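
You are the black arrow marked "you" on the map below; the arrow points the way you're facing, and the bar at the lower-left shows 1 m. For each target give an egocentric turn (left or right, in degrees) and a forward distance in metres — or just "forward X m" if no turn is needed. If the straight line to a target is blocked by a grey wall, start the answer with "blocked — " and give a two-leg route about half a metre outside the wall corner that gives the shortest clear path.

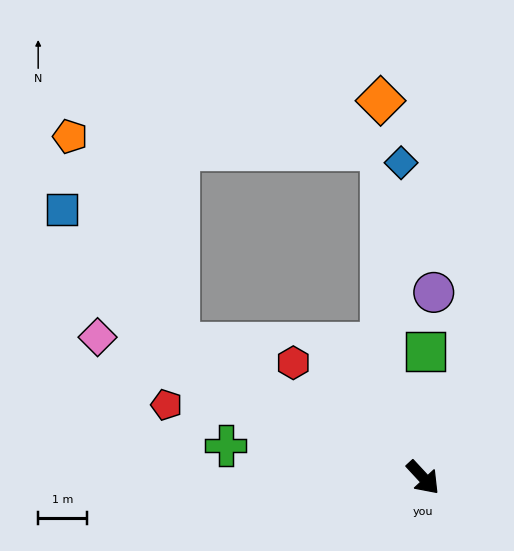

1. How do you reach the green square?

turn left 136°, forward 2.6 m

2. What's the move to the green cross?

turn right 142°, forward 4.1 m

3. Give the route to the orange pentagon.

blocked — turn right 162°, forward 5.7 m, then turn right 33°, forward 4.8 m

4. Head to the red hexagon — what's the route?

turn right 174°, forward 3.6 m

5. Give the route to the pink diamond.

turn right 156°, forward 7.3 m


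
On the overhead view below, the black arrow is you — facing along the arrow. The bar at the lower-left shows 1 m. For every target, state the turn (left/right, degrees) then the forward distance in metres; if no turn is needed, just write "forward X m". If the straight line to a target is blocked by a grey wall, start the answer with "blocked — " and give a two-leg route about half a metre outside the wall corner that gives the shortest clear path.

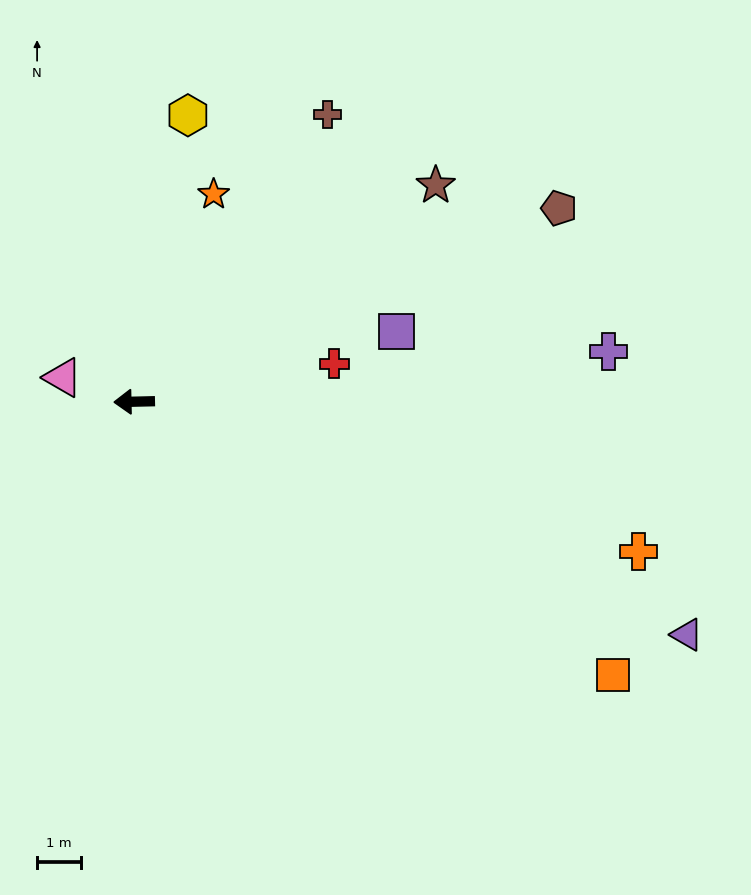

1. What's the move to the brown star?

turn right 146°, forward 8.4 m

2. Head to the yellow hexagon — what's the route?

turn right 102°, forward 6.6 m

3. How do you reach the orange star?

turn right 112°, forward 5.0 m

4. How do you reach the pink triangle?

turn right 20°, forward 1.7 m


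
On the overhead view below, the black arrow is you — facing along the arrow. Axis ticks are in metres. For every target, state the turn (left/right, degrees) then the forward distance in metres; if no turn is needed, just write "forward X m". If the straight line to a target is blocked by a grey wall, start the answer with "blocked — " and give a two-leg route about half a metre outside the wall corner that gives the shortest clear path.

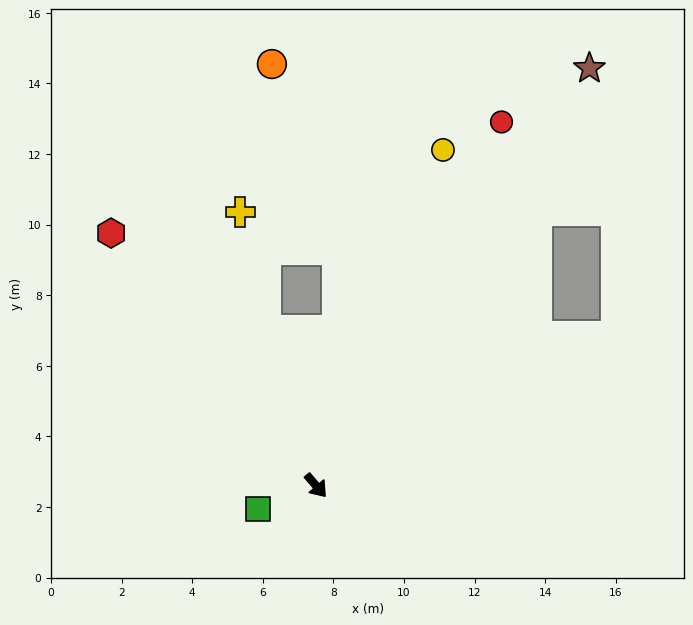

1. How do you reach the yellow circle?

turn left 119°, forward 10.2 m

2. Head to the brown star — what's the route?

turn left 106°, forward 14.1 m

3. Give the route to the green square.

turn right 109°, forward 1.8 m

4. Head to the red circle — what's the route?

turn left 112°, forward 11.6 m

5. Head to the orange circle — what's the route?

blocked — turn left 157°, forward 4.6 m, then turn right 19°, forward 7.5 m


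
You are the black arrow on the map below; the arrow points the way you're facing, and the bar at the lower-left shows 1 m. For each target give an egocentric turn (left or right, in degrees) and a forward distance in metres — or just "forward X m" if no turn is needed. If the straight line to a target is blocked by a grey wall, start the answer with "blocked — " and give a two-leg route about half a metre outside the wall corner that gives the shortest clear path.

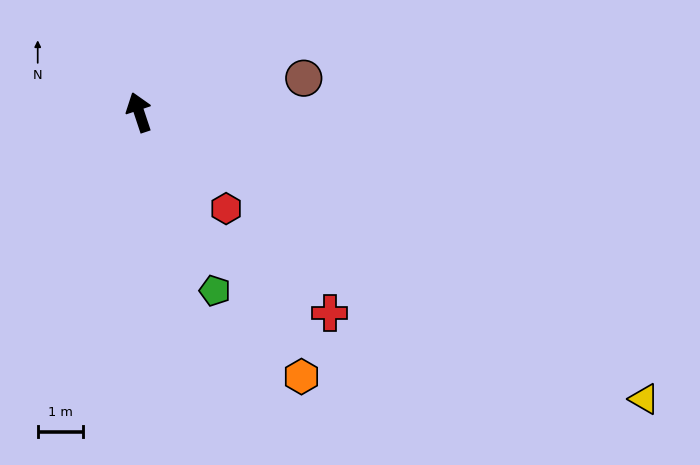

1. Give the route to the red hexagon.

turn right 156°, forward 2.8 m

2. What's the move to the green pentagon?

turn right 175°, forward 4.2 m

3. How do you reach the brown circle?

turn right 97°, forward 3.7 m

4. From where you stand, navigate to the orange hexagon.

turn right 167°, forward 6.8 m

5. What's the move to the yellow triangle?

turn right 138°, forward 12.7 m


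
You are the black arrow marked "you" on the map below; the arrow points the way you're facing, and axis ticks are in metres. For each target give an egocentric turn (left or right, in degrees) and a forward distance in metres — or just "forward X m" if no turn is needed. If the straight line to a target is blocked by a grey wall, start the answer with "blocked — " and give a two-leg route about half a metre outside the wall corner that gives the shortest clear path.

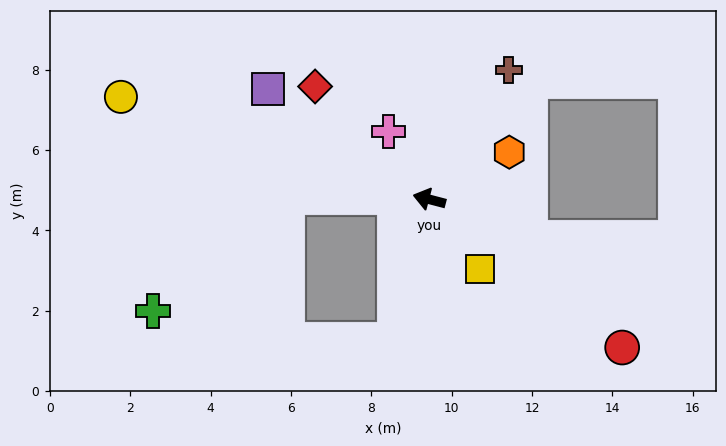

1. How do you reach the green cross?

blocked — turn left 14°, forward 3.5 m, then turn left 41°, forward 4.4 m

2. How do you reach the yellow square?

turn left 141°, forward 2.1 m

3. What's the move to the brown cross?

turn right 107°, forward 3.8 m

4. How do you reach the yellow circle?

turn right 4°, forward 8.1 m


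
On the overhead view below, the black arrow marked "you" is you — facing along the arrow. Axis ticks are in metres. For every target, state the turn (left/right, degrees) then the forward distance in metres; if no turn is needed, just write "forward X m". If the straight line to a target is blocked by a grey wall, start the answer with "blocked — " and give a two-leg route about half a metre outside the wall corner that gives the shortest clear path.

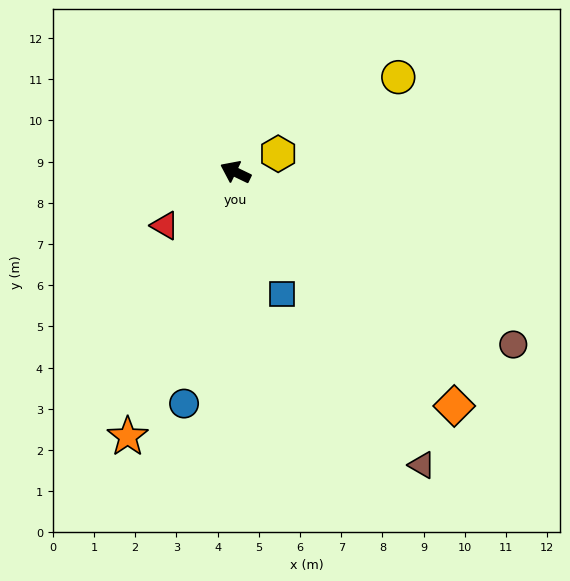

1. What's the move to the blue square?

turn left 137°, forward 3.2 m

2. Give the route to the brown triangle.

turn left 148°, forward 8.4 m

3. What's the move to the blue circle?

turn left 103°, forward 5.8 m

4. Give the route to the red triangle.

turn left 63°, forward 2.2 m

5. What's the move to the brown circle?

turn left 174°, forward 7.9 m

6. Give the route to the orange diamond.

turn left 159°, forward 7.8 m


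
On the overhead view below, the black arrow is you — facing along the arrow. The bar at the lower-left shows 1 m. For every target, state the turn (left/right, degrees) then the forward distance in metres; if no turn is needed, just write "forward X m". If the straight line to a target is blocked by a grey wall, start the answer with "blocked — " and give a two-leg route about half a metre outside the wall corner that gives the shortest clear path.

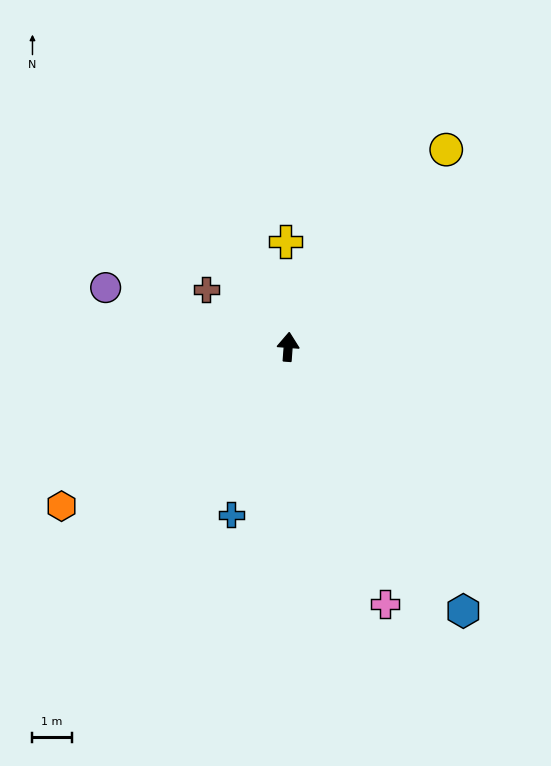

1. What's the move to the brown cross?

turn left 59°, forward 2.5 m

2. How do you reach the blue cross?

turn left 166°, forward 4.5 m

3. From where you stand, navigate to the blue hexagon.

turn right 142°, forward 8.1 m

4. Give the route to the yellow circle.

turn right 34°, forward 6.4 m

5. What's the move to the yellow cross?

turn left 6°, forward 2.7 m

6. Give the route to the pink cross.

turn right 155°, forward 7.0 m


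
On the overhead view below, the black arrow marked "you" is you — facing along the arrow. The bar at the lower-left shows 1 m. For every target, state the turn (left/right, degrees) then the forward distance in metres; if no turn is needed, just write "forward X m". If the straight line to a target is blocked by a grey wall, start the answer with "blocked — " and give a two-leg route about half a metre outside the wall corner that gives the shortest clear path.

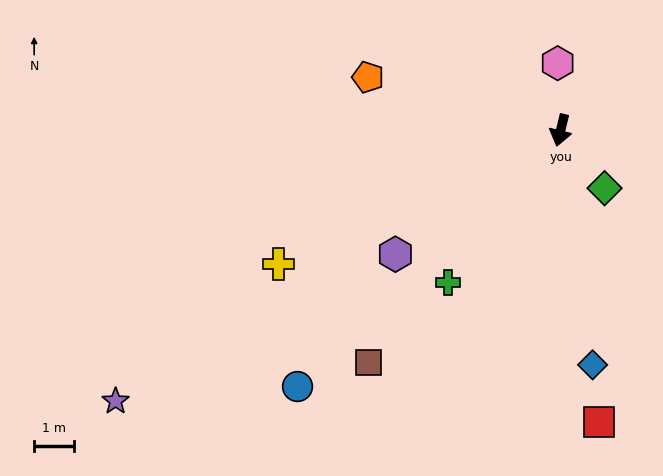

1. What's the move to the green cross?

turn right 23°, forward 4.7 m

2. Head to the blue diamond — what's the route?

turn left 21°, forward 5.9 m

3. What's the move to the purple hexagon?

turn right 39°, forward 5.1 m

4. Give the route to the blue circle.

turn right 32°, forward 9.1 m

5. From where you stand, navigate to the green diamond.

turn left 51°, forward 1.8 m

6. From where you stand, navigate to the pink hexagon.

turn right 164°, forward 1.7 m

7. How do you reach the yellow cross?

turn right 51°, forward 7.7 m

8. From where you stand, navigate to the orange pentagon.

turn right 92°, forward 5.0 m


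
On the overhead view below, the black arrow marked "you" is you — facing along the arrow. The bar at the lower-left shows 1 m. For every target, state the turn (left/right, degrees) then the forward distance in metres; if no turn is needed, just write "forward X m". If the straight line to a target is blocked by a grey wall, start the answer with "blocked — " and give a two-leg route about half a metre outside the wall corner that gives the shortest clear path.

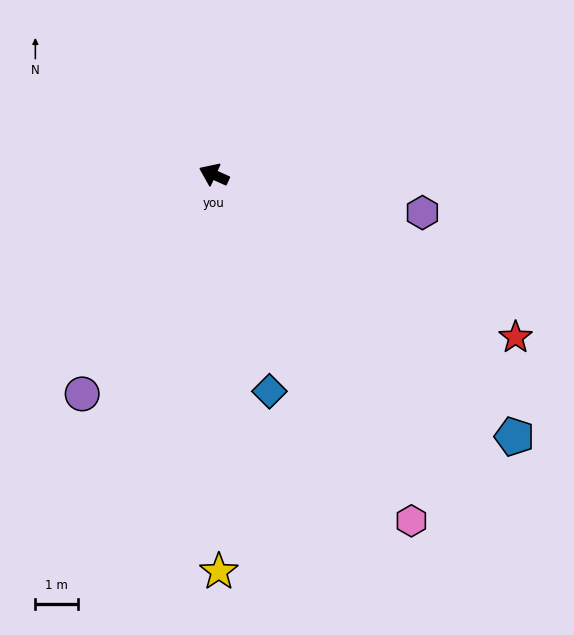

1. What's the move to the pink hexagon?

turn left 144°, forward 9.2 m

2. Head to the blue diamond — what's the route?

turn left 129°, forward 5.2 m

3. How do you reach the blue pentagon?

turn left 163°, forward 9.2 m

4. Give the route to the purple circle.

turn left 83°, forward 5.9 m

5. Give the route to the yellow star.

turn left 115°, forward 9.2 m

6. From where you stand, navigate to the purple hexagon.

turn right 166°, forward 4.9 m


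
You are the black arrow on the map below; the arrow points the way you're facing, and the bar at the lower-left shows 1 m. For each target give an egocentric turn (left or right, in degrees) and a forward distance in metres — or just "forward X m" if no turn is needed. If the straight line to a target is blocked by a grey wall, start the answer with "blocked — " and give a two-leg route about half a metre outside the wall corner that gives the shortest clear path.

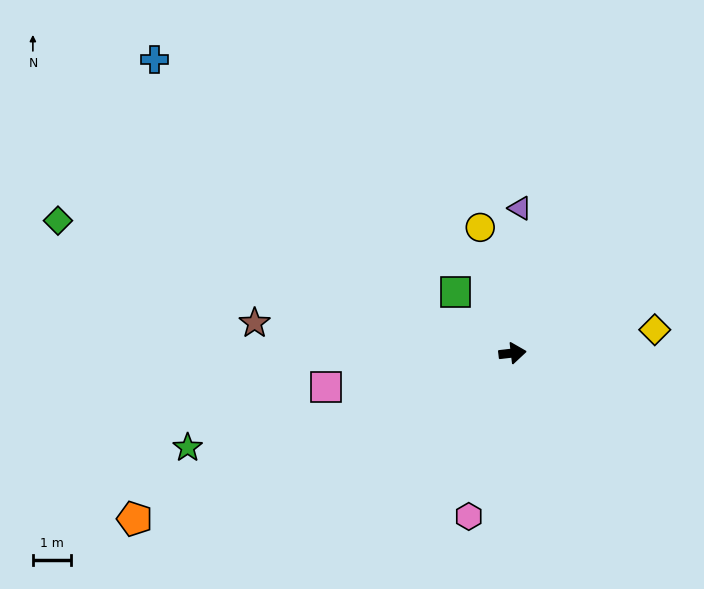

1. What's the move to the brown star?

turn left 167°, forward 6.8 m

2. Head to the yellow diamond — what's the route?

turn left 3°, forward 3.8 m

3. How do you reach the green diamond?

turn left 157°, forward 12.4 m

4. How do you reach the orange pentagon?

turn right 163°, forward 10.8 m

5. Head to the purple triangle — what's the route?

turn left 80°, forward 3.8 m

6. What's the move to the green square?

turn left 127°, forward 2.2 m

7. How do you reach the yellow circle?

turn left 98°, forward 3.4 m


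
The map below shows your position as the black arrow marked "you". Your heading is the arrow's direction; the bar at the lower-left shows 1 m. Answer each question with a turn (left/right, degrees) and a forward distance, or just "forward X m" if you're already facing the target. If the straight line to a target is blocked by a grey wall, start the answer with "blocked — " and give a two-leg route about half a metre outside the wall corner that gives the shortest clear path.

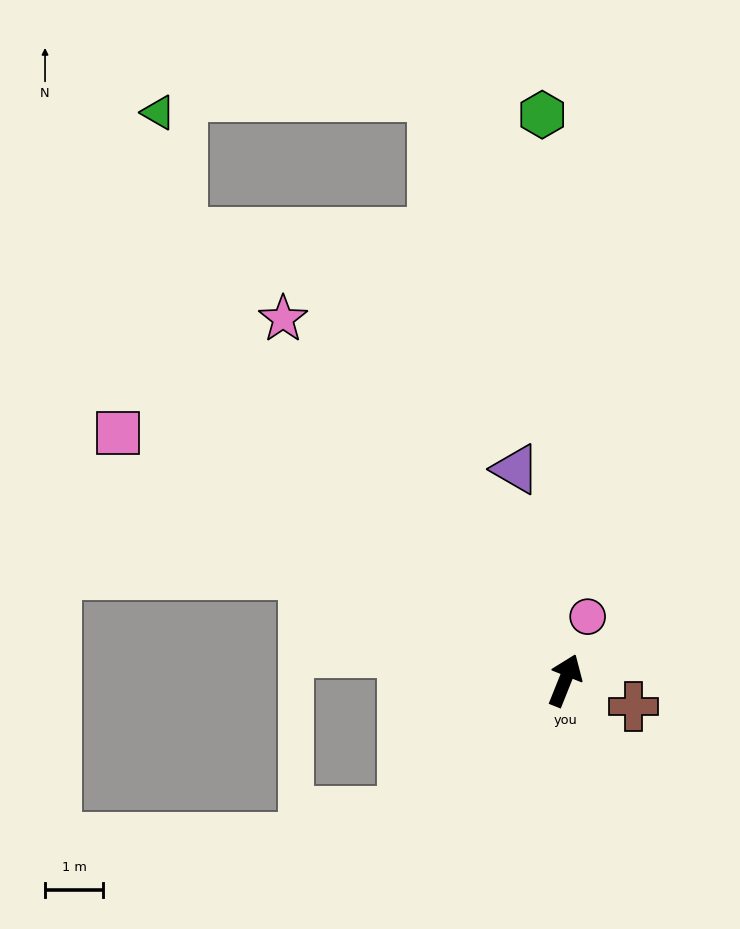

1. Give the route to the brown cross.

turn right 89°, forward 1.3 m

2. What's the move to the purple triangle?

turn left 35°, forward 3.7 m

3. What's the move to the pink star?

turn left 60°, forward 7.9 m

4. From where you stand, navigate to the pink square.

turn left 83°, forward 8.8 m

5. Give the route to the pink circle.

turn left 2°, forward 1.2 m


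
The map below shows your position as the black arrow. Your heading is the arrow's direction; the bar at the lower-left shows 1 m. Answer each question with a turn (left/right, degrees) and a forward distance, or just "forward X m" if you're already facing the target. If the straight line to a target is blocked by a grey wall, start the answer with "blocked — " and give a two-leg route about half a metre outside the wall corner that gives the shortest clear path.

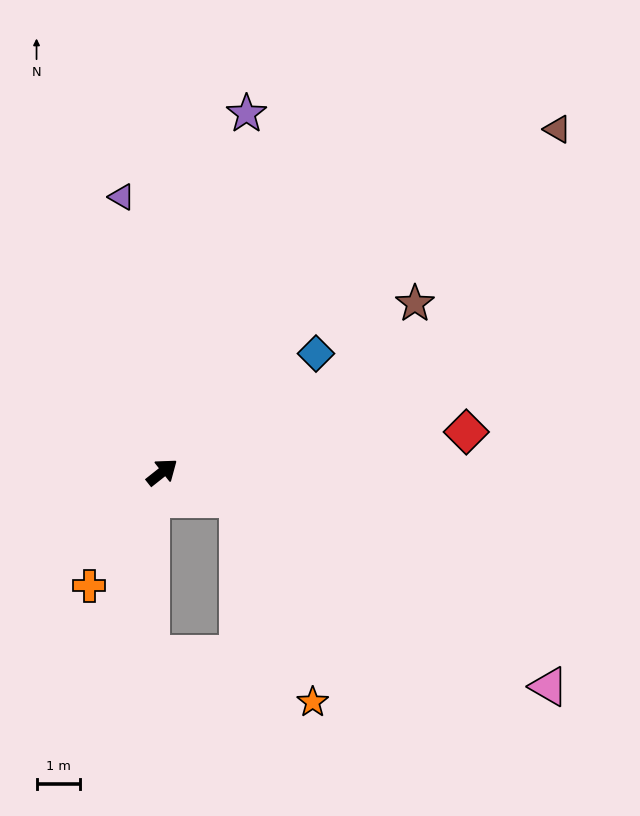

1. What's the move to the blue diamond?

forward 4.4 m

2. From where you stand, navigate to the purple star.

turn left 38°, forward 8.4 m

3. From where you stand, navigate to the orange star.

blocked — turn right 58°, forward 1.8 m, then turn right 50°, forward 4.9 m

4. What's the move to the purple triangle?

turn left 60°, forward 6.4 m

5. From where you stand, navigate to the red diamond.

turn right 31°, forward 7.0 m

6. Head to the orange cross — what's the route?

turn right 161°, forward 3.1 m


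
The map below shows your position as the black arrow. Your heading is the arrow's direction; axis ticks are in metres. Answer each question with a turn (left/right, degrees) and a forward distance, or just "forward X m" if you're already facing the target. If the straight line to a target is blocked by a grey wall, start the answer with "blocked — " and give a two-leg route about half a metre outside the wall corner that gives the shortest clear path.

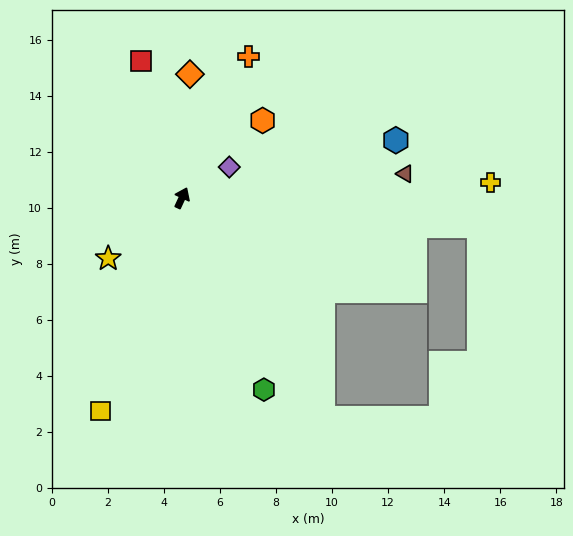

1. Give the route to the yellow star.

turn left 154°, forward 3.4 m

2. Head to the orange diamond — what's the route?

turn left 21°, forward 4.4 m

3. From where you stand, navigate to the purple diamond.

turn right 32°, forward 2.0 m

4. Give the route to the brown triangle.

turn right 59°, forward 8.0 m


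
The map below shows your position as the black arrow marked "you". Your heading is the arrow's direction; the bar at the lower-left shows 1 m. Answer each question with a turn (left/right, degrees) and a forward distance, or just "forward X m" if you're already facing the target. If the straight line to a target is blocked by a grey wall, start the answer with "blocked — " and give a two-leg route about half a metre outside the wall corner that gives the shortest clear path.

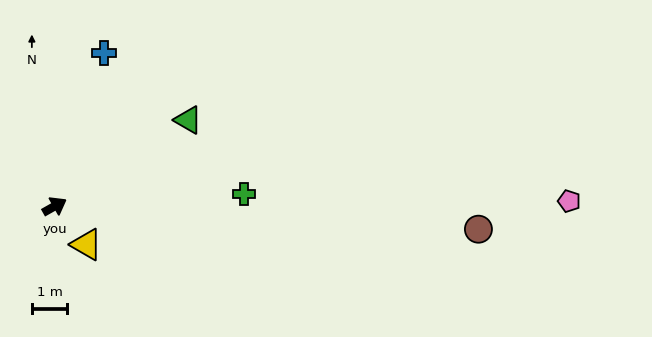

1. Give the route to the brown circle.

turn right 33°, forward 12.0 m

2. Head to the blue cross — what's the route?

turn left 43°, forward 4.6 m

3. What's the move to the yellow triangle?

turn right 80°, forward 1.4 m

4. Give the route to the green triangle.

turn left 3°, forward 4.5 m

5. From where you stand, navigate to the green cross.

turn right 26°, forward 5.4 m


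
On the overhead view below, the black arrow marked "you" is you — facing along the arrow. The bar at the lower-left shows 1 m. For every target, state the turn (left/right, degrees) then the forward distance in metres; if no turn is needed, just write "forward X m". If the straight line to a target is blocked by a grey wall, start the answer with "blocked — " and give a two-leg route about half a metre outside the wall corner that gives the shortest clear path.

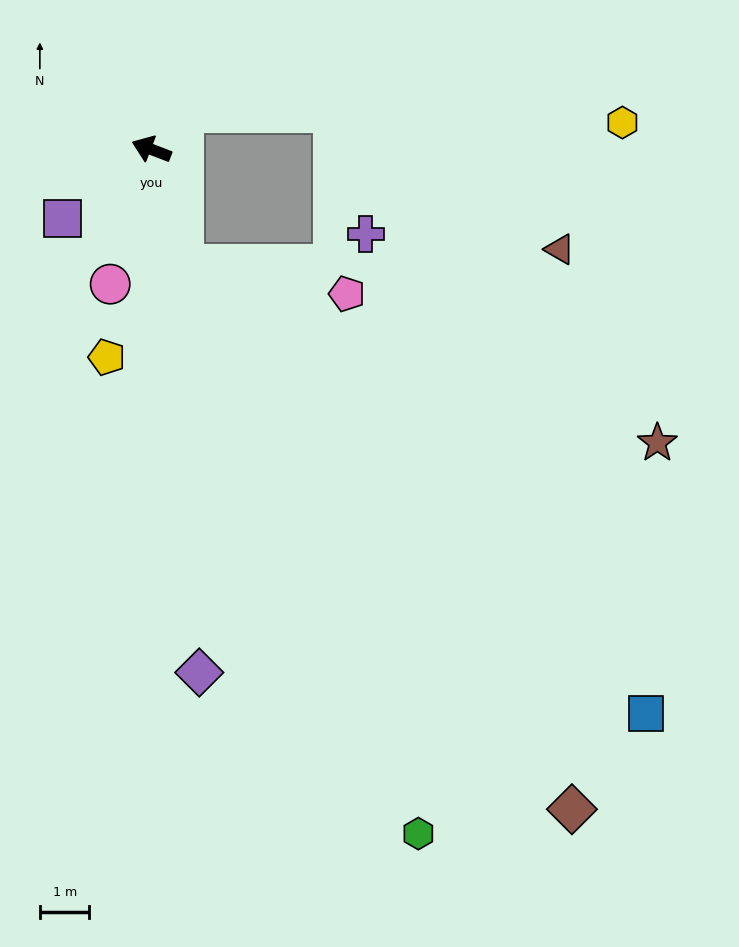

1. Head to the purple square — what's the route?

turn left 59°, forward 2.3 m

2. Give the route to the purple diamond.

turn left 116°, forward 10.6 m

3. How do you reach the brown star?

blocked — turn left 126°, forward 2.4 m, then turn left 54°, forward 10.2 m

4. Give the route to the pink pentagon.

blocked — turn left 126°, forward 2.4 m, then turn left 65°, forward 3.4 m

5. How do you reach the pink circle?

turn left 94°, forward 2.8 m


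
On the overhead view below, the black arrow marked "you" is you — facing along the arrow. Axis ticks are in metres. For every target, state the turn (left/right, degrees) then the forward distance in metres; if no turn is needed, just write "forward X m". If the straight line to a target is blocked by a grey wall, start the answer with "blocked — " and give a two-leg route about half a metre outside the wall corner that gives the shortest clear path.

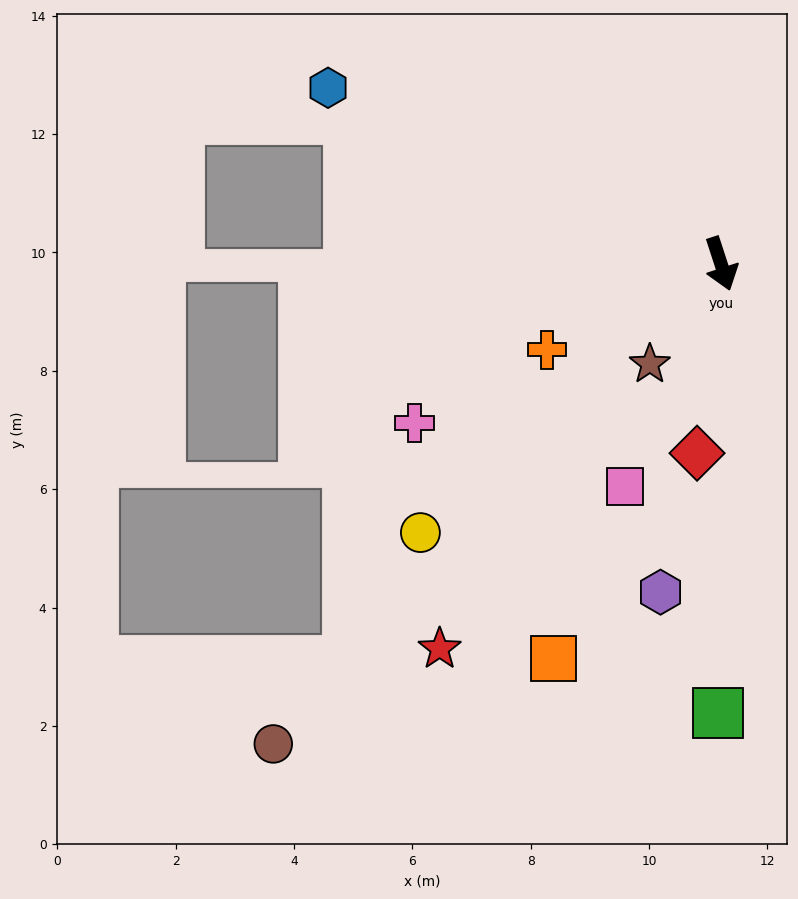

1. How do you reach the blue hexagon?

turn right 132°, forward 7.3 m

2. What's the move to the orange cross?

turn right 82°, forward 3.3 m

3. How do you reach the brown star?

turn right 53°, forward 2.1 m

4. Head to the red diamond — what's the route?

turn right 25°, forward 3.2 m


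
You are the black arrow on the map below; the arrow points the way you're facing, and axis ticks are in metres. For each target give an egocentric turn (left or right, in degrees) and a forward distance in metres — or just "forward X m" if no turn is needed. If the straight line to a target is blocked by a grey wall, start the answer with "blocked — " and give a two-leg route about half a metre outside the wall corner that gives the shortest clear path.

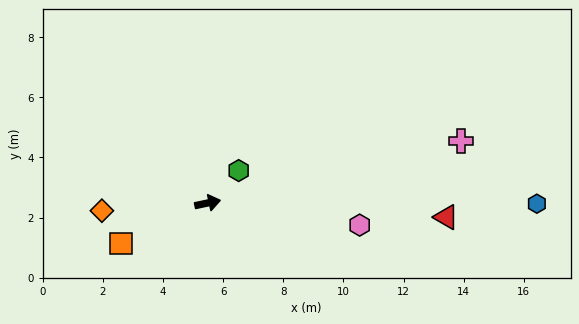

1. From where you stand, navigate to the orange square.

turn right 167°, forward 3.2 m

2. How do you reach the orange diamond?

turn left 172°, forward 3.5 m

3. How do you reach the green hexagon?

turn left 34°, forward 1.5 m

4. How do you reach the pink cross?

forward 8.7 m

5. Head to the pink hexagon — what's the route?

turn right 20°, forward 5.1 m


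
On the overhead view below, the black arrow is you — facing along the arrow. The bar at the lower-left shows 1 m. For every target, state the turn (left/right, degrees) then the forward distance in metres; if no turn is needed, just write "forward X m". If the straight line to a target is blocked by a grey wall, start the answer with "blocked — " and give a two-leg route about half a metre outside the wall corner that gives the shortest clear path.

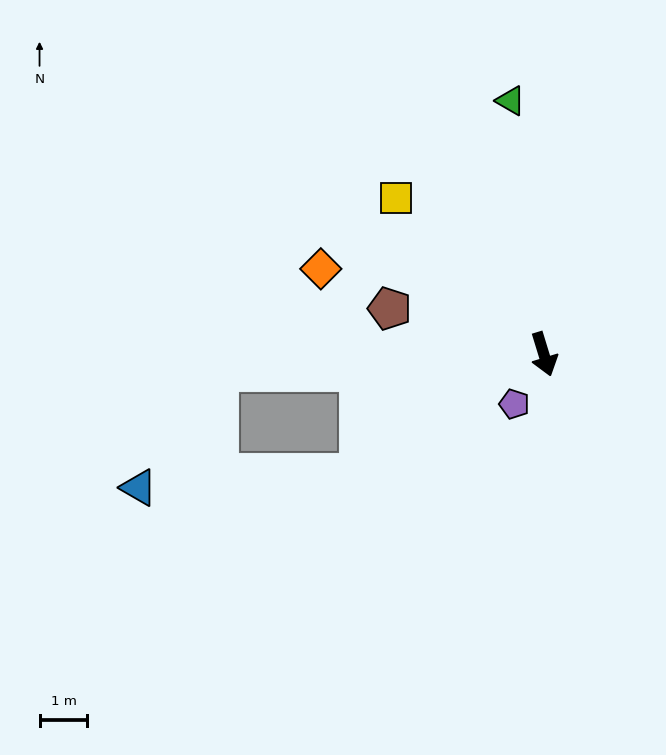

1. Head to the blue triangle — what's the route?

blocked — turn right 74°, forward 4.6 m, then turn right 29°, forward 4.6 m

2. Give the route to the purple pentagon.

turn right 48°, forward 1.2 m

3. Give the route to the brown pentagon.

turn right 124°, forward 3.4 m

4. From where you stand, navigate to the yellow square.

turn right 154°, forward 4.5 m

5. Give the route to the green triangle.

turn left 170°, forward 5.3 m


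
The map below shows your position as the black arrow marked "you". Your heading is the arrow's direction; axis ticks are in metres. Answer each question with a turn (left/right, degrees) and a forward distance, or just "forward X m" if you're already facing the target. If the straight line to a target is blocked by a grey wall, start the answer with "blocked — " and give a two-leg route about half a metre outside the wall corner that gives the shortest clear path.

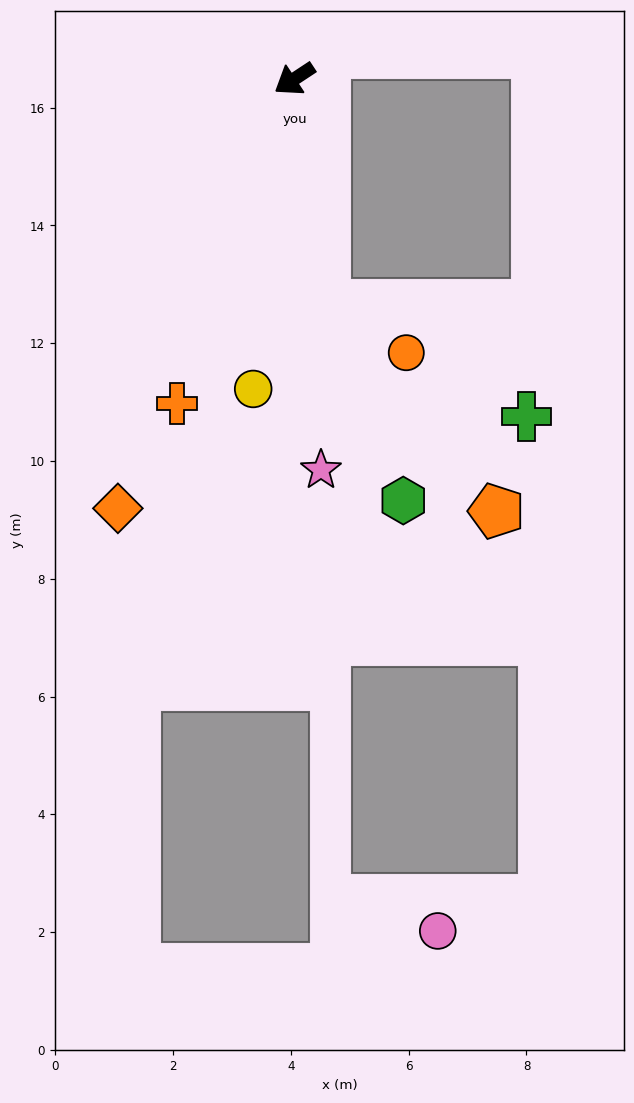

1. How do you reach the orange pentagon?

blocked — turn left 65°, forward 3.9 m, then turn left 31°, forward 4.6 m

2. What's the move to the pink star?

turn left 60°, forward 6.7 m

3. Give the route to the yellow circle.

turn left 49°, forward 5.3 m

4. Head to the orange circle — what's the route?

blocked — turn left 65°, forward 3.9 m, then turn left 50°, forward 1.6 m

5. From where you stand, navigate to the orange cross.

turn left 37°, forward 5.9 m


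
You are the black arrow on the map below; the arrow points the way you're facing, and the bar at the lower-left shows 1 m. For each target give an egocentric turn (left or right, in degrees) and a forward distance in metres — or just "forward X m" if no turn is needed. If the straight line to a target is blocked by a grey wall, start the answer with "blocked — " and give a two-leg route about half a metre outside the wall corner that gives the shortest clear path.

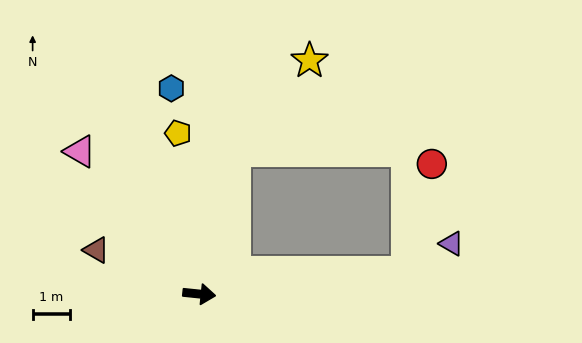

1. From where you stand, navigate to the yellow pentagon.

turn left 103°, forward 4.3 m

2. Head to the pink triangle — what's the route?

turn left 136°, forward 5.0 m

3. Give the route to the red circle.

blocked — turn left 12°, forward 5.6 m, then turn left 71°, forward 3.0 m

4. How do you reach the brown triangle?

turn left 163°, forward 3.0 m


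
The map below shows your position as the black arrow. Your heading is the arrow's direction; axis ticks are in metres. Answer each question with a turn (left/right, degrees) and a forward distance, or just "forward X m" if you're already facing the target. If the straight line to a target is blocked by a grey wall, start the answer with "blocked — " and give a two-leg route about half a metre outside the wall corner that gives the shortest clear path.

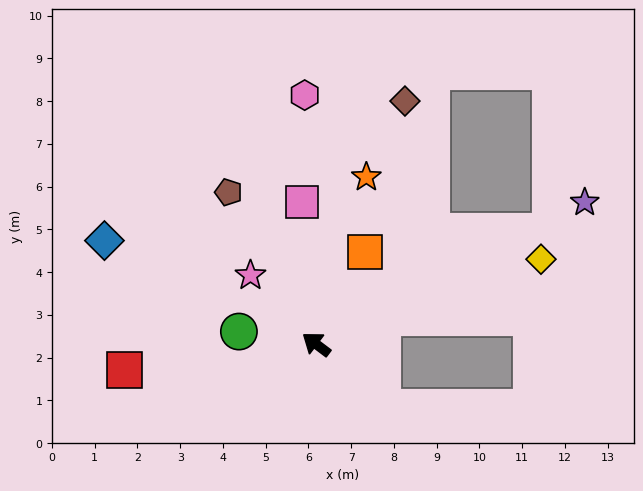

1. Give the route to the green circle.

turn left 28°, forward 1.8 m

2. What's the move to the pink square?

turn right 47°, forward 3.3 m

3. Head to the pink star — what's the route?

turn right 9°, forward 2.2 m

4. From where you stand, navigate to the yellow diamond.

turn right 122°, forward 5.6 m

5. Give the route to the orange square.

turn right 81°, forward 2.4 m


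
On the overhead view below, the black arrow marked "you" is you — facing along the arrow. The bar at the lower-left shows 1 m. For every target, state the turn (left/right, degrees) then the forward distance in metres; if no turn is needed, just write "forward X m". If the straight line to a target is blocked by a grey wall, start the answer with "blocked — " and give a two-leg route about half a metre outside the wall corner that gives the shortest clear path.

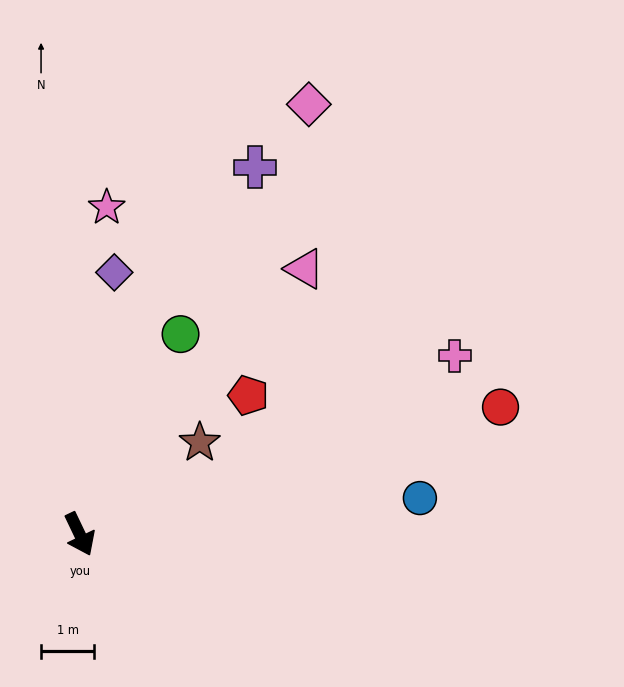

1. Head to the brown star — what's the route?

turn left 102°, forward 2.8 m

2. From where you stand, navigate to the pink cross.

turn left 90°, forward 7.8 m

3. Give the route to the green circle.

turn left 128°, forward 4.2 m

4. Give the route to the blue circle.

turn left 70°, forward 6.4 m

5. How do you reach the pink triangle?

turn left 114°, forward 6.6 m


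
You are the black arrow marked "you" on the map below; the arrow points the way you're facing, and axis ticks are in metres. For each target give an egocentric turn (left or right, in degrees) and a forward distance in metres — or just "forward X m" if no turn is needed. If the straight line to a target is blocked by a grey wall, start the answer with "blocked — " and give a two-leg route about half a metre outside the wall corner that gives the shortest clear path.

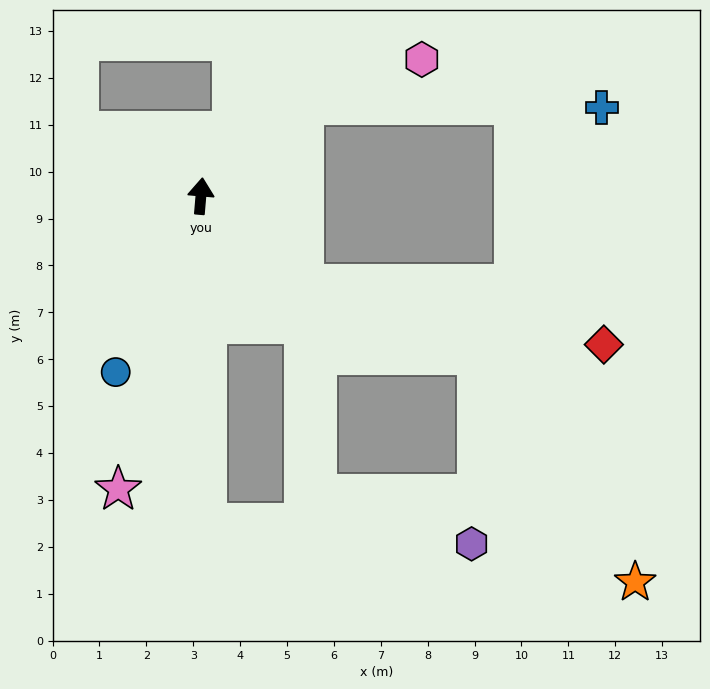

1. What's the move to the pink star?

turn left 169°, forward 6.5 m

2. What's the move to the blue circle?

turn left 159°, forward 4.2 m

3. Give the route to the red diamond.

blocked — turn right 126°, forward 2.9 m, then turn left 29°, forward 6.5 m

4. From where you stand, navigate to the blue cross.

blocked — turn right 44°, forward 2.9 m, then turn right 42°, forward 6.3 m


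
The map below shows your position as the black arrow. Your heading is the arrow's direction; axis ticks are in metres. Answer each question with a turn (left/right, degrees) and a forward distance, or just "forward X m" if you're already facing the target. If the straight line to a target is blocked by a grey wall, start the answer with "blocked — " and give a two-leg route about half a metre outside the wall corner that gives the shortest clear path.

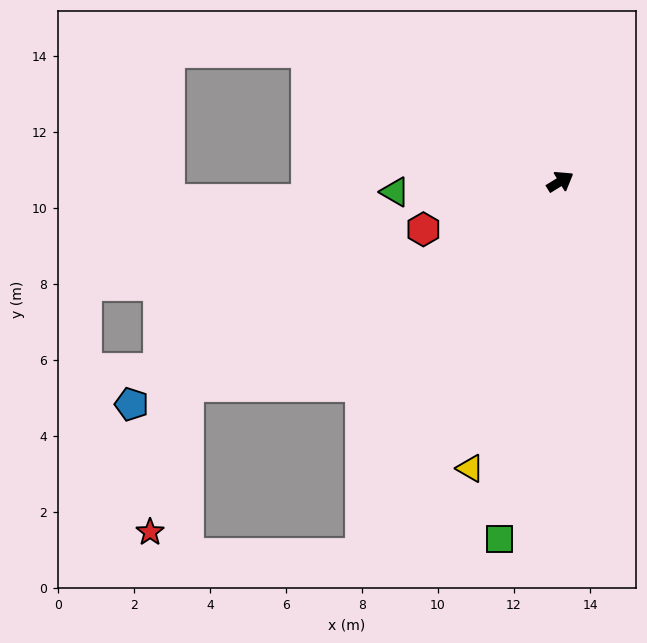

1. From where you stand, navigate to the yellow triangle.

turn right 139°, forward 7.9 m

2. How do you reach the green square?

turn right 131°, forward 9.5 m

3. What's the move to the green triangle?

turn left 152°, forward 4.4 m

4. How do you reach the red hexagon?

turn left 168°, forward 3.8 m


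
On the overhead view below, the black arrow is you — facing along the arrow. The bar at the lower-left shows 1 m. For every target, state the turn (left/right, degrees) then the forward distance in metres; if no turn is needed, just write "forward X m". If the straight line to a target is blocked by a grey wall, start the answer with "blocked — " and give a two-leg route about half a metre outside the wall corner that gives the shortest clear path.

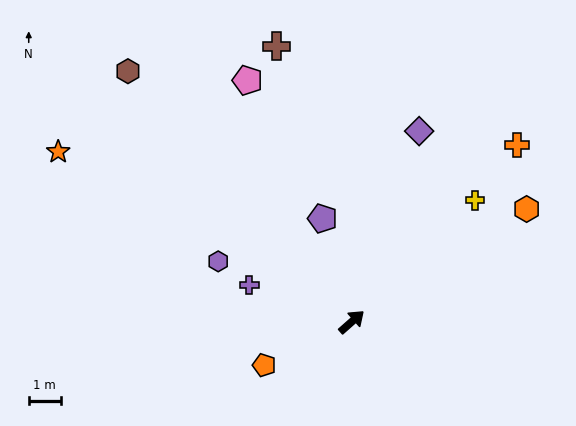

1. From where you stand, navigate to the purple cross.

turn left 119°, forward 3.4 m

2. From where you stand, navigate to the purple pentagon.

turn left 64°, forward 3.3 m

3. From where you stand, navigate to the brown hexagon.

turn left 90°, forward 10.4 m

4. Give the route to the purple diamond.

turn left 29°, forward 6.3 m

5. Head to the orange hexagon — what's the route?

turn right 9°, forward 6.4 m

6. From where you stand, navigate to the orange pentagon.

turn left 165°, forward 3.0 m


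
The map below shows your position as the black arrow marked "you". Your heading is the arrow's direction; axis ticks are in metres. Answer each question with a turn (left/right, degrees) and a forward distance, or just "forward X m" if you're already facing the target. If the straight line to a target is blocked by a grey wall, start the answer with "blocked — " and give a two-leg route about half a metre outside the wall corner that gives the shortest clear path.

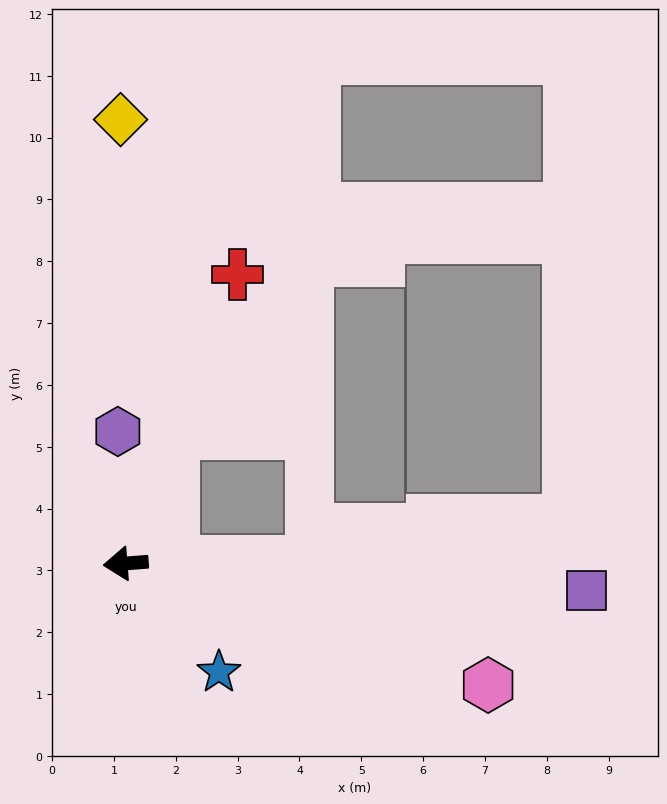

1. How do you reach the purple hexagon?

turn right 91°, forward 2.1 m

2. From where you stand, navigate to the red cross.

turn right 116°, forward 5.0 m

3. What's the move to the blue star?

turn left 126°, forward 2.3 m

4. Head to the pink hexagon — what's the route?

turn left 157°, forward 6.2 m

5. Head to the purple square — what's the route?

turn left 172°, forward 7.5 m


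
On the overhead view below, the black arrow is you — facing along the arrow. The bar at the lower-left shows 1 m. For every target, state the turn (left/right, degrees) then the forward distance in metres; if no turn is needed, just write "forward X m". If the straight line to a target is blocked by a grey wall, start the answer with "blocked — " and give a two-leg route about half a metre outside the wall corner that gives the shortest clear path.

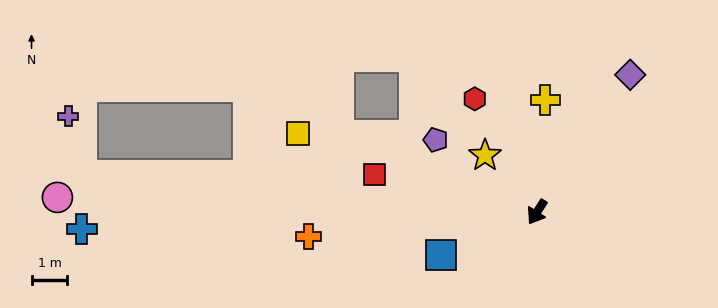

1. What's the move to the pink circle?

turn right 59°, forward 13.3 m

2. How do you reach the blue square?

turn right 33°, forward 2.9 m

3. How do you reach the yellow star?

turn right 105°, forward 2.1 m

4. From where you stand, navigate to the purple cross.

blocked — turn right 62°, forward 12.7 m, then turn right 72°, forward 1.7 m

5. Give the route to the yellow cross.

turn right 152°, forward 3.1 m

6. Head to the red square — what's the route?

turn right 70°, forward 4.6 m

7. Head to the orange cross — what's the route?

turn right 51°, forward 6.4 m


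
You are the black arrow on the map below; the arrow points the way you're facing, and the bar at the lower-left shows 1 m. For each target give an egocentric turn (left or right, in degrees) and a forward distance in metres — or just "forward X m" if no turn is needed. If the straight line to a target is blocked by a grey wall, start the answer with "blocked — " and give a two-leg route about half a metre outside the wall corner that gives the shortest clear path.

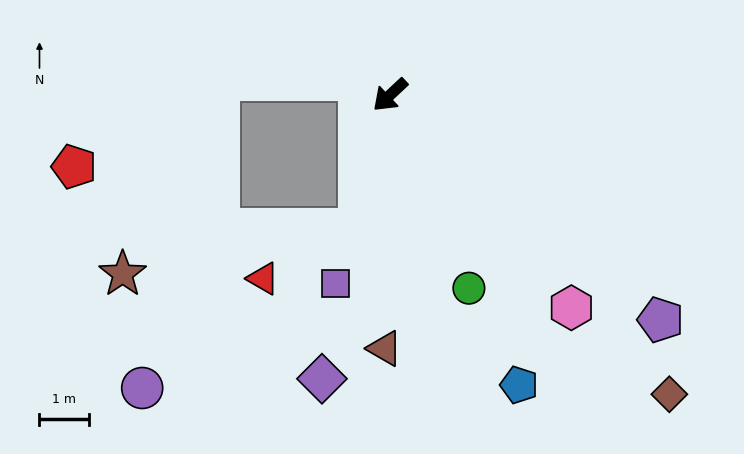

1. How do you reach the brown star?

blocked — turn left 34°, forward 2.8 m, then turn right 66°, forward 4.9 m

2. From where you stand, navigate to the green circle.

turn left 69°, forward 4.2 m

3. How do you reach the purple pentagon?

turn left 97°, forward 7.2 m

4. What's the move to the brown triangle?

turn left 46°, forward 5.2 m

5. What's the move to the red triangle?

blocked — turn left 34°, forward 2.8 m, then turn right 50°, forward 2.2 m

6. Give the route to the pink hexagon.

turn left 87°, forward 5.7 m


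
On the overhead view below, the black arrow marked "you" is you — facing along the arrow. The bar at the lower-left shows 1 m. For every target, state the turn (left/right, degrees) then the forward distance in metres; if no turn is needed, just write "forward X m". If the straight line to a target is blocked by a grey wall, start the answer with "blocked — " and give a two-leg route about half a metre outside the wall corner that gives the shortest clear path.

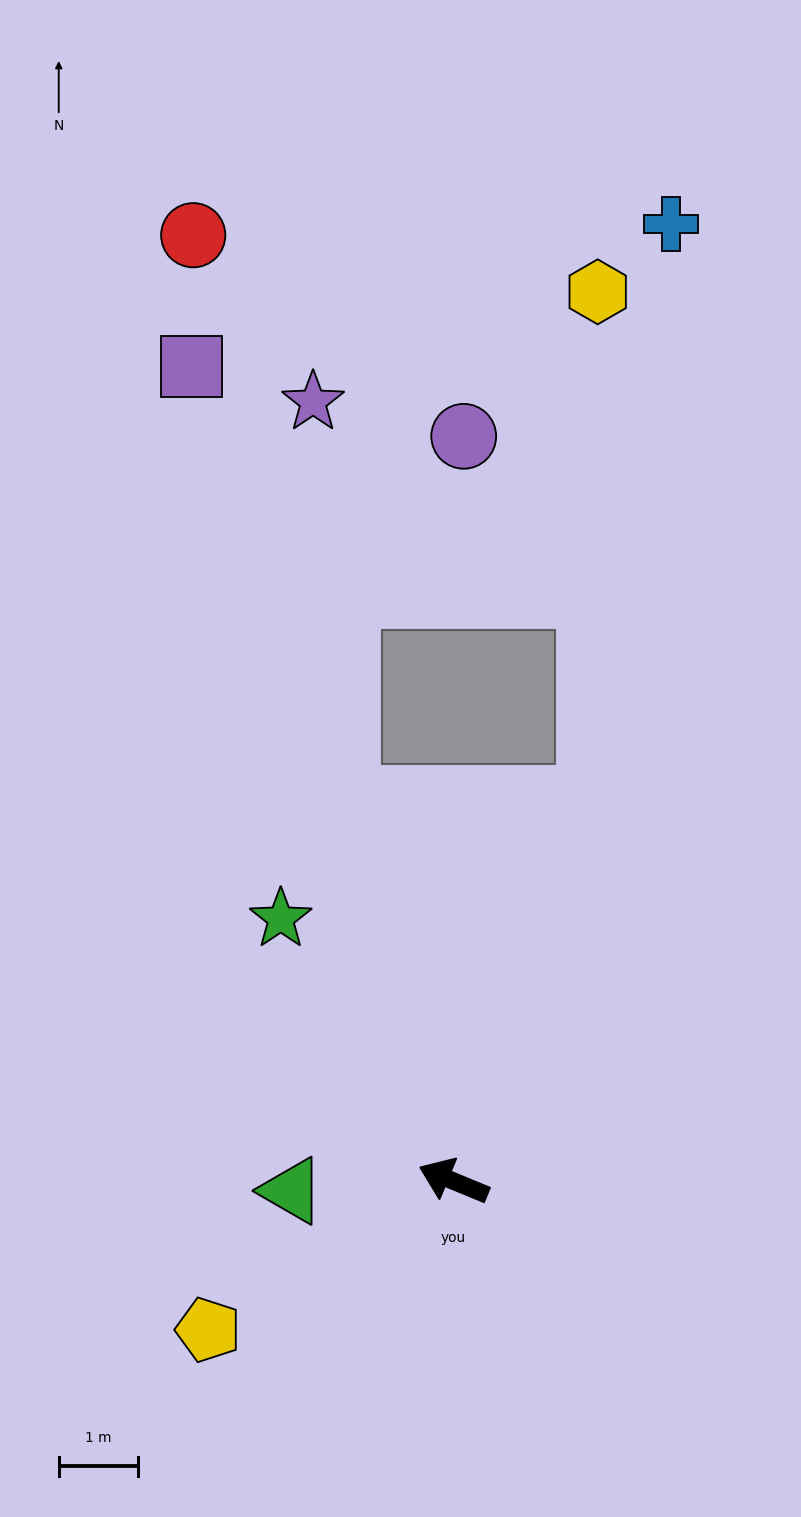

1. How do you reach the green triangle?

turn left 26°, forward 2.0 m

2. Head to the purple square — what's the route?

turn right 50°, forward 10.8 m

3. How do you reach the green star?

turn right 34°, forward 4.0 m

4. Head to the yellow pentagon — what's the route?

turn left 54°, forward 3.6 m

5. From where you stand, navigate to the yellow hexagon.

blocked — turn right 87°, forward 5.1 m, then turn left 19°, forward 6.4 m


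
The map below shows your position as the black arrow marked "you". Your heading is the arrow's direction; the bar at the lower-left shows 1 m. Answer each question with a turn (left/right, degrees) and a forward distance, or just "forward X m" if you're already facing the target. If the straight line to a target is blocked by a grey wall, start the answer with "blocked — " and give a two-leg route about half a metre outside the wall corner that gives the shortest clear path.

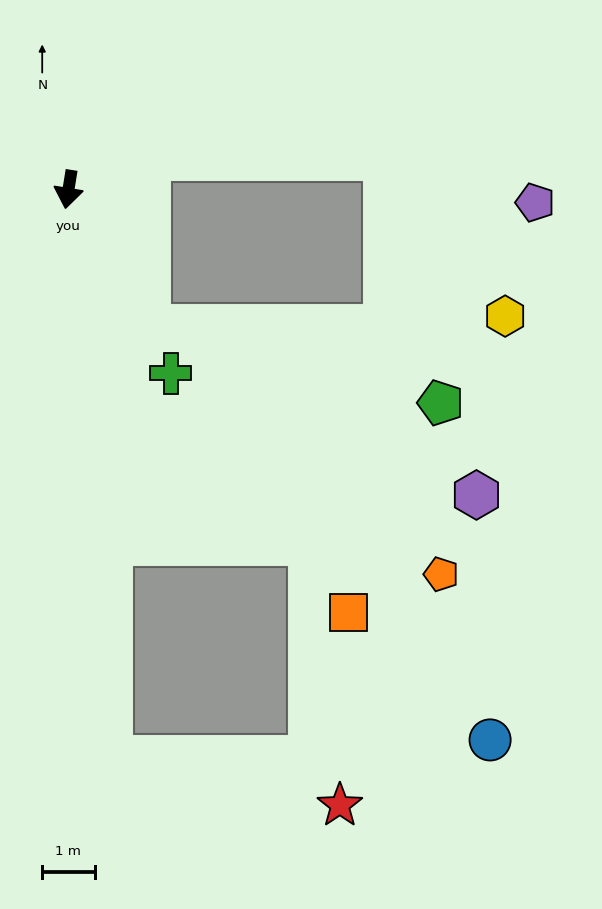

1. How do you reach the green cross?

turn left 38°, forward 4.0 m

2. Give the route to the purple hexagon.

blocked — turn left 39°, forward 3.0 m, then turn left 33°, forward 7.0 m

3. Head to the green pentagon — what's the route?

blocked — turn left 39°, forward 3.0 m, then turn left 45°, forward 5.8 m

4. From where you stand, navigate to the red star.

blocked — turn left 13°, forward 10.9 m, then turn left 74°, forward 4.5 m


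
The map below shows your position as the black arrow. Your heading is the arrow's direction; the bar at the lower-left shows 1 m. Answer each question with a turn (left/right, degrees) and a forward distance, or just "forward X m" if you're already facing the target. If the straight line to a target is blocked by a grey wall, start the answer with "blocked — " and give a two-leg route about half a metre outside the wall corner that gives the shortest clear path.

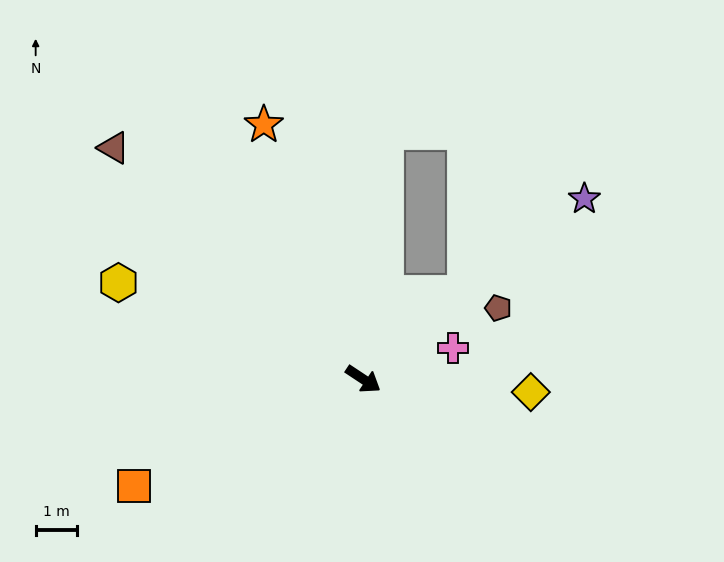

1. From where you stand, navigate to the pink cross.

turn left 53°, forward 2.3 m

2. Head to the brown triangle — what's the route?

turn left 171°, forward 8.3 m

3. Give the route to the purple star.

turn left 73°, forward 7.0 m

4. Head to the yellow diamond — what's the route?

turn left 29°, forward 4.1 m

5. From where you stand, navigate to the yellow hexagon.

turn right 168°, forward 6.4 m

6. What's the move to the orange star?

turn left 145°, forward 6.7 m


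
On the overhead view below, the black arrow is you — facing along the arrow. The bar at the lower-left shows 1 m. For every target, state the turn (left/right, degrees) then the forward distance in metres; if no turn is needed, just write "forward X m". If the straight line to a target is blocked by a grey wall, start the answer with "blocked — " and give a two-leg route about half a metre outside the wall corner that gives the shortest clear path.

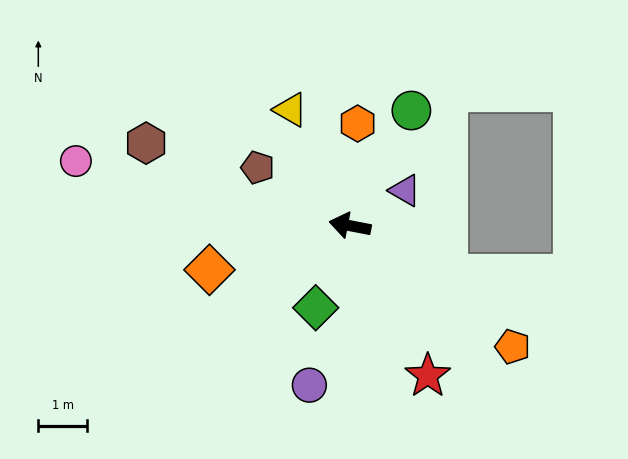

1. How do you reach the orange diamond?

turn left 28°, forward 3.0 m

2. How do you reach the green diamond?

turn left 78°, forward 1.8 m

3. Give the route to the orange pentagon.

turn left 154°, forward 4.2 m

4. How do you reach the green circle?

turn right 107°, forward 2.7 m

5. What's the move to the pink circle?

turn right 2°, forward 5.8 m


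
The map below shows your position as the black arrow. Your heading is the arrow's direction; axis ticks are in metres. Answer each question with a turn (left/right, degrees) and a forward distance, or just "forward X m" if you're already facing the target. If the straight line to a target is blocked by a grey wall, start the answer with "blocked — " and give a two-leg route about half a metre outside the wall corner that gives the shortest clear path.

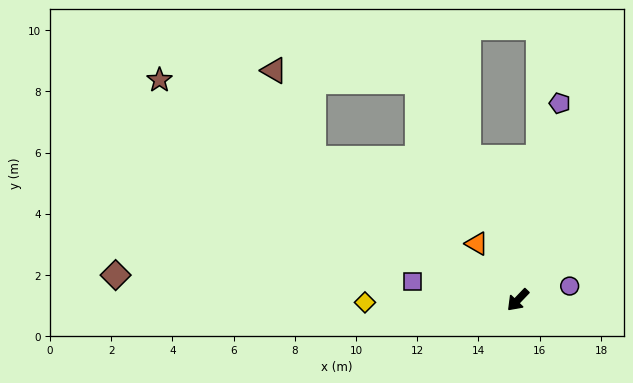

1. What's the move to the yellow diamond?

turn right 45°, forward 5.0 m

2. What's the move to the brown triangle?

blocked — turn right 81°, forward 8.1 m, then turn right 31°, forward 3.2 m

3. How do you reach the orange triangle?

turn right 100°, forward 2.3 m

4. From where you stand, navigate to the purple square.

turn right 56°, forward 3.5 m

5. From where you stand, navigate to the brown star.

turn right 78°, forward 13.7 m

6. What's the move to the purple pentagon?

turn right 148°, forward 6.6 m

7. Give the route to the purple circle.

turn left 149°, forward 1.8 m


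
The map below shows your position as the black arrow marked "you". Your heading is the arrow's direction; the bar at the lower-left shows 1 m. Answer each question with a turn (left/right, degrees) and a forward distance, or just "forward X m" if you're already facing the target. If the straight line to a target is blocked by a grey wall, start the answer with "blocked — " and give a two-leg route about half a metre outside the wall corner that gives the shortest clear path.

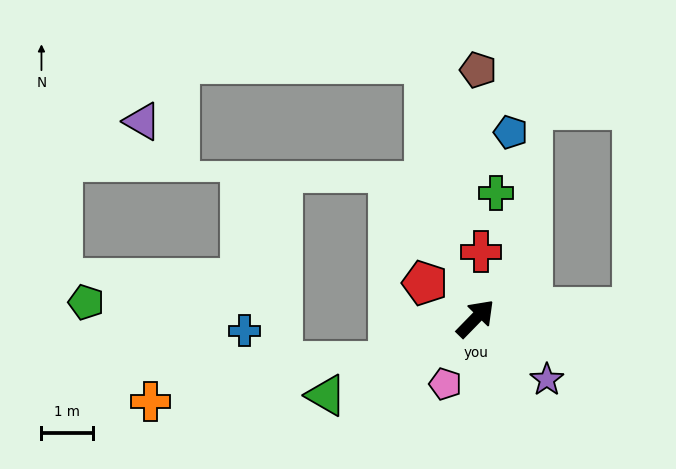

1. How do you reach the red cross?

turn left 39°, forward 1.3 m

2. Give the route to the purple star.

turn right 86°, forward 1.8 m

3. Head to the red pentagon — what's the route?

turn left 99°, forward 1.2 m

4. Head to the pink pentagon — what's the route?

turn right 160°, forward 1.4 m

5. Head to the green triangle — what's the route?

turn left 162°, forward 3.3 m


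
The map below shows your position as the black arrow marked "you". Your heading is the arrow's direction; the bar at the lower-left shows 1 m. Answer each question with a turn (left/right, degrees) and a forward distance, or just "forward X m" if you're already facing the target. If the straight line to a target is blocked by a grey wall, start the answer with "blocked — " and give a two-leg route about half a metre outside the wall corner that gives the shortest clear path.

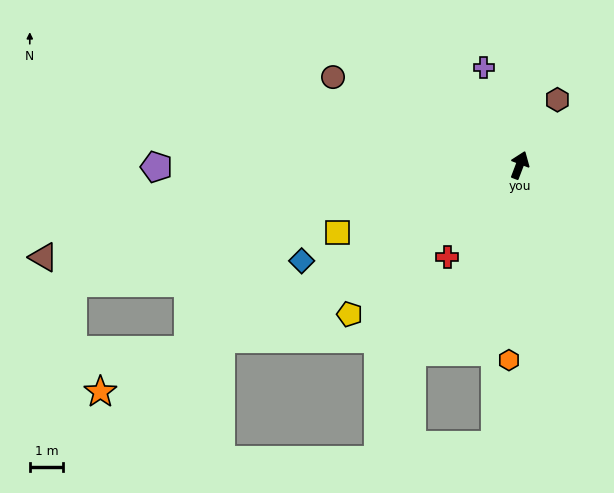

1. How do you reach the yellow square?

turn left 131°, forward 5.8 m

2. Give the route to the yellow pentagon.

turn left 152°, forward 6.8 m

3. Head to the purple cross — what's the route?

turn left 41°, forward 3.1 m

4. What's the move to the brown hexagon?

turn right 9°, forward 2.3 m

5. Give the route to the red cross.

turn left 163°, forward 3.5 m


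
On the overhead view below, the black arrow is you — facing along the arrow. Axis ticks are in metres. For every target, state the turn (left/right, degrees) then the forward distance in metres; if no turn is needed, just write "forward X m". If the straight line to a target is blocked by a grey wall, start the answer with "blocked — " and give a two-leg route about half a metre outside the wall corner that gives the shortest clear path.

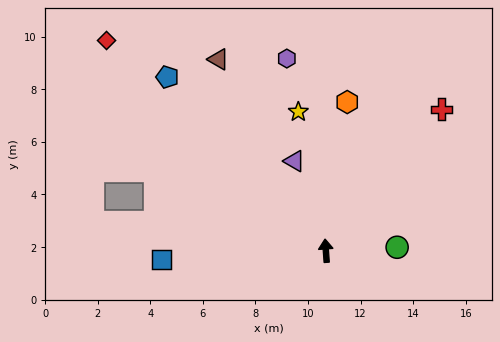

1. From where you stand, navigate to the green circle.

turn right 91°, forward 2.7 m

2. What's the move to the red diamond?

turn left 42°, forward 11.6 m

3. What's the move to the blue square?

turn left 89°, forward 6.3 m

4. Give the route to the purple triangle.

turn left 15°, forward 3.6 m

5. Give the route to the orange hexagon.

turn right 12°, forward 5.7 m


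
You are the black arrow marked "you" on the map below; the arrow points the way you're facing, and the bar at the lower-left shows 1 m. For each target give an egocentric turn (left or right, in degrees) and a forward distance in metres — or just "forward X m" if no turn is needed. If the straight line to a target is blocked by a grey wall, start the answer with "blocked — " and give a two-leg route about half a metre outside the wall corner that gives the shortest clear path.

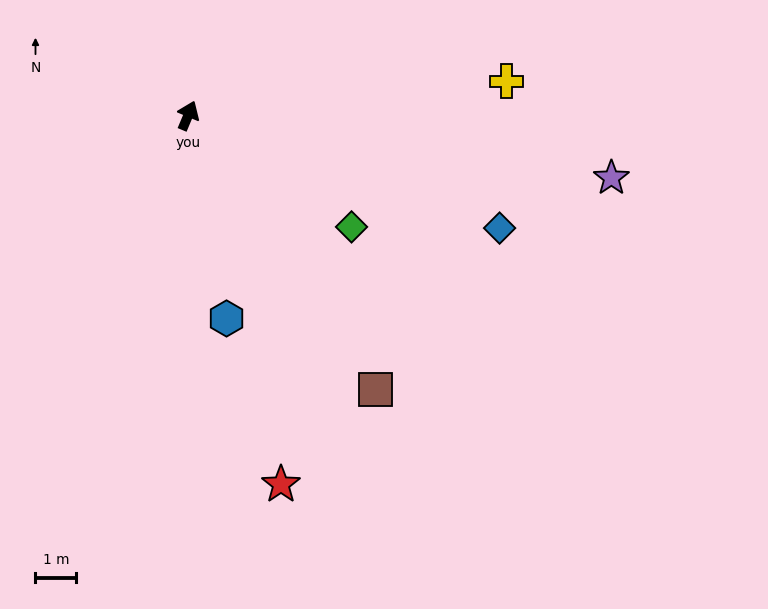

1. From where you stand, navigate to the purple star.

turn right 76°, forward 10.5 m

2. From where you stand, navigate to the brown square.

turn right 123°, forward 8.1 m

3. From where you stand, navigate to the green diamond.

turn right 102°, forward 4.8 m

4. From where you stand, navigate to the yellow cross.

turn right 61°, forward 7.8 m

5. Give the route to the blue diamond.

turn right 87°, forward 8.1 m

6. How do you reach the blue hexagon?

turn right 147°, forward 5.1 m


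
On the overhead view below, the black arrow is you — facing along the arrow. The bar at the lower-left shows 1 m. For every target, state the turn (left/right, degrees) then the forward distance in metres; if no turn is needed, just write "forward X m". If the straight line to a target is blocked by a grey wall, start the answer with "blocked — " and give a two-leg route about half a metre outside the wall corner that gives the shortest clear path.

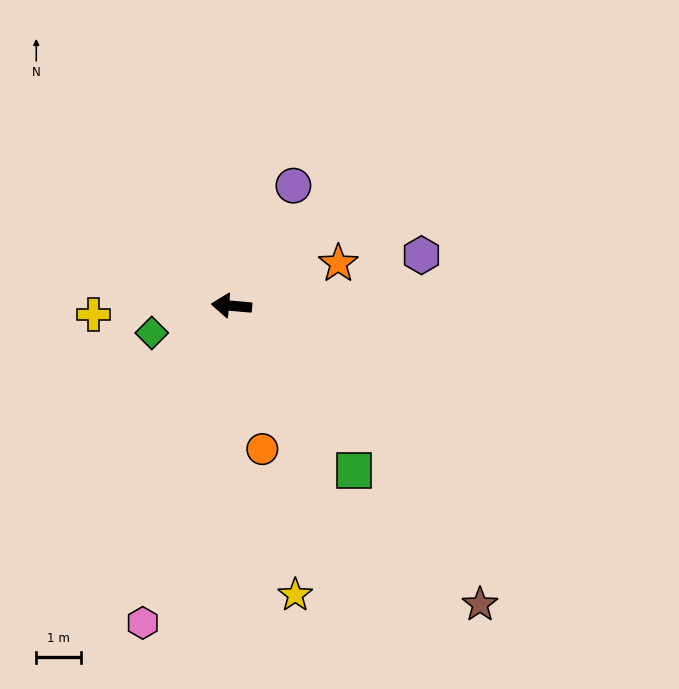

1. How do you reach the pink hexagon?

turn left 79°, forward 7.4 m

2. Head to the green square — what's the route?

turn left 132°, forward 4.6 m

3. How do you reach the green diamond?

turn left 24°, forward 1.9 m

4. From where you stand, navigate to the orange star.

turn right 153°, forward 2.6 m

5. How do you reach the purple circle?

turn right 112°, forward 3.0 m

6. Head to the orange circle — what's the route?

turn left 107°, forward 3.3 m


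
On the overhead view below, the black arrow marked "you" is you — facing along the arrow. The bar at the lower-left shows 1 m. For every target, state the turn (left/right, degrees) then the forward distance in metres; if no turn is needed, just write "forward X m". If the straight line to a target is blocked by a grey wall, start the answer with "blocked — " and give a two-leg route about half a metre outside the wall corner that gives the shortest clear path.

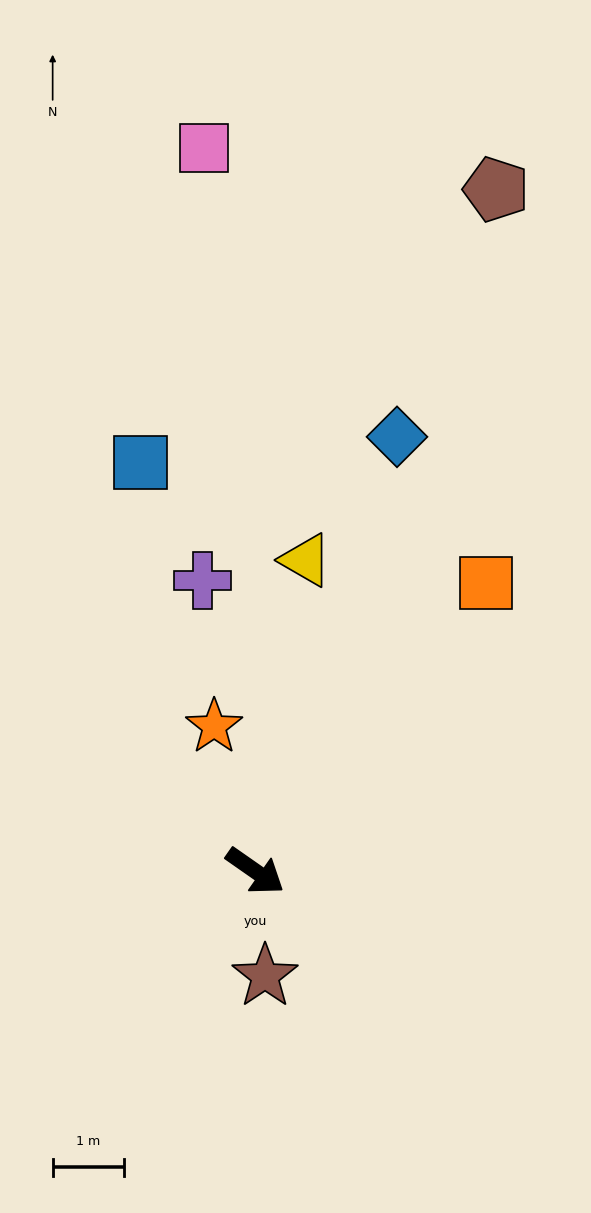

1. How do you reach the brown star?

turn right 50°, forward 1.5 m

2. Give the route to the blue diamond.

turn left 107°, forward 6.4 m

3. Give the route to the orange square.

turn left 86°, forward 5.2 m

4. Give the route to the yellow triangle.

turn left 116°, forward 4.4 m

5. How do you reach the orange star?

turn left 141°, forward 2.1 m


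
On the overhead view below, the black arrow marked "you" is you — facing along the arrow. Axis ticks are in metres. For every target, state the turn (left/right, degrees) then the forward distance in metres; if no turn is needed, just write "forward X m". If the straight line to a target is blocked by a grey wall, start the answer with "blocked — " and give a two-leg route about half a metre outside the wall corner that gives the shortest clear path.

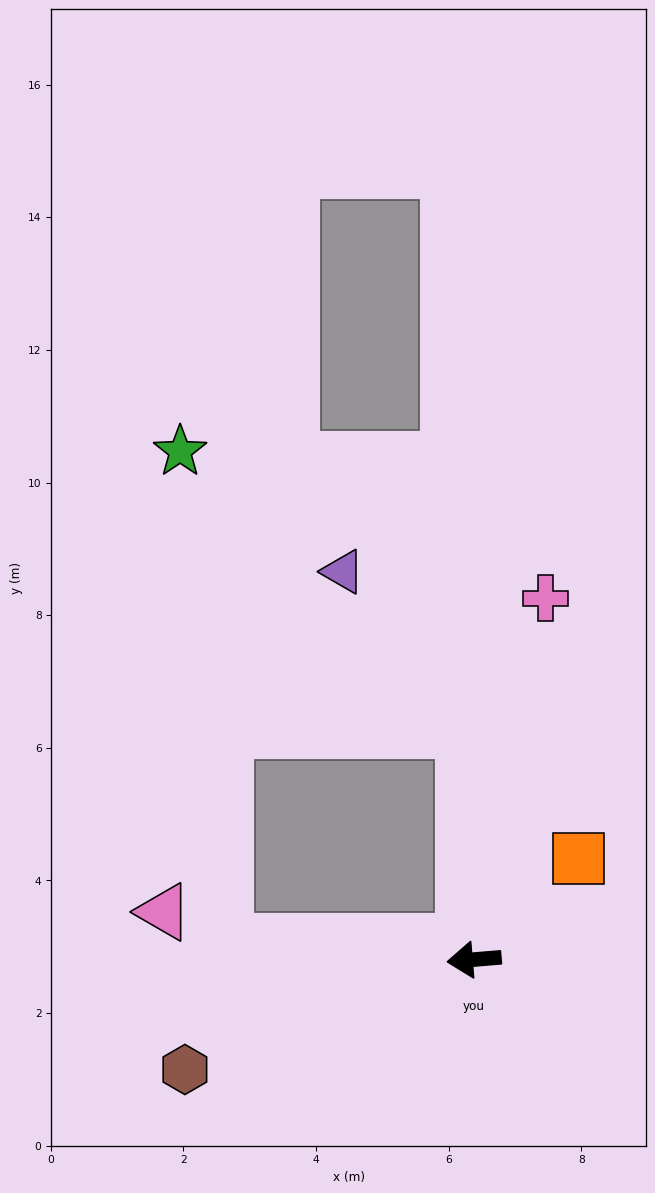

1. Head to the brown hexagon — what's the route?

turn left 16°, forward 4.7 m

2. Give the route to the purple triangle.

blocked — turn right 92°, forward 3.5 m, then turn left 35°, forward 3.0 m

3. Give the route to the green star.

blocked — turn right 9°, forward 3.8 m, then turn right 81°, forward 7.4 m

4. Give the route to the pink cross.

turn right 106°, forward 5.6 m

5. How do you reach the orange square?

turn right 141°, forward 2.2 m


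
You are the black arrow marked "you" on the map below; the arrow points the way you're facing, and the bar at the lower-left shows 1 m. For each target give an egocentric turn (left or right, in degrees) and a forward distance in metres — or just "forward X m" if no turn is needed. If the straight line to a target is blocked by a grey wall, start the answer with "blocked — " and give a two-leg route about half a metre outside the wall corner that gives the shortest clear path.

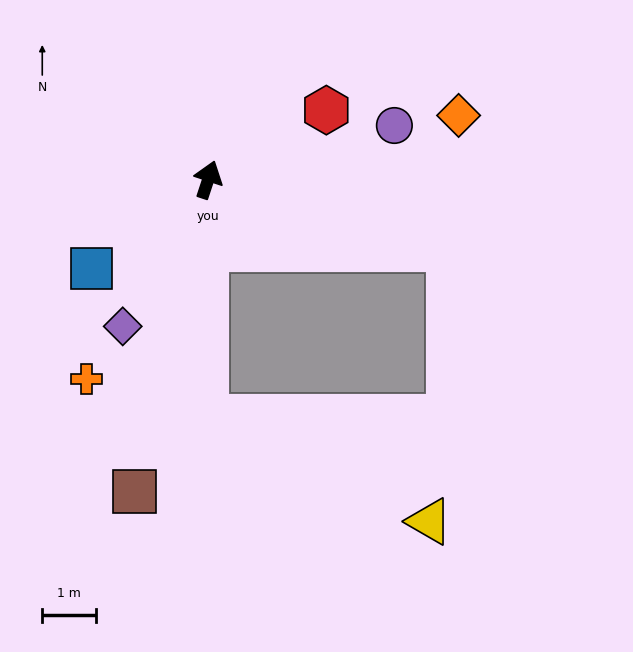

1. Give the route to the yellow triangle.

blocked — turn right 162°, forward 4.4 m, then turn left 65°, forward 4.6 m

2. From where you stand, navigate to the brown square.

turn right 175°, forward 6.0 m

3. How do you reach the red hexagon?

turn right 41°, forward 2.5 m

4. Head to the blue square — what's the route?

turn left 146°, forward 2.7 m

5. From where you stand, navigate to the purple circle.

turn right 56°, forward 3.6 m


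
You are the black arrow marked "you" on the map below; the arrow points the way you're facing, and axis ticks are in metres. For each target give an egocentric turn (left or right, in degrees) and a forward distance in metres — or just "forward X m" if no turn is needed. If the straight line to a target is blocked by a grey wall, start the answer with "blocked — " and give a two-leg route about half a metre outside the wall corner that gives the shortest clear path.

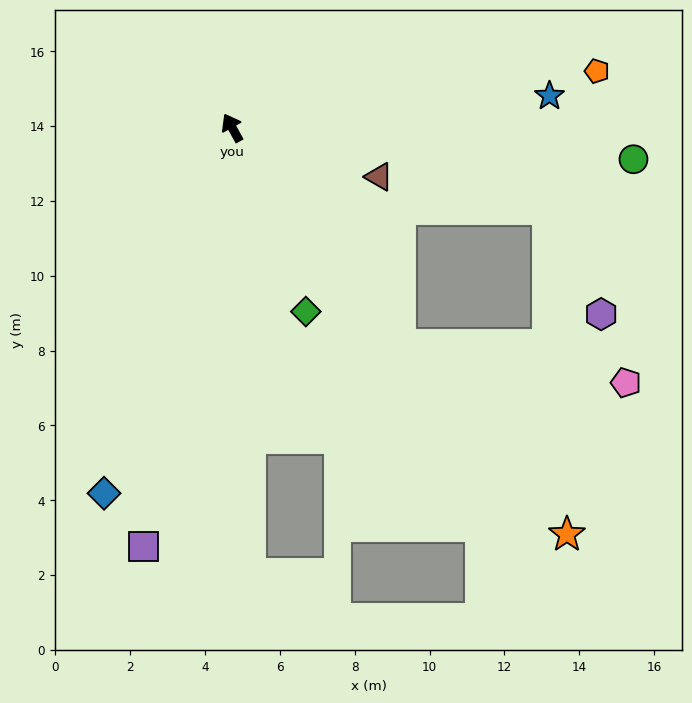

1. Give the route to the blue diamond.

turn left 132°, forward 10.4 m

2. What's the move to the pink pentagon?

blocked — turn right 171°, forward 7.3 m, then turn left 43°, forward 6.1 m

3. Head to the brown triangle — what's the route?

turn right 137°, forward 4.1 m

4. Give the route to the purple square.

turn left 139°, forward 11.4 m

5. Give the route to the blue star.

turn right 113°, forward 8.5 m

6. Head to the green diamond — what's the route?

turn left 173°, forward 5.3 m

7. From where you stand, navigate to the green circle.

turn right 123°, forward 10.8 m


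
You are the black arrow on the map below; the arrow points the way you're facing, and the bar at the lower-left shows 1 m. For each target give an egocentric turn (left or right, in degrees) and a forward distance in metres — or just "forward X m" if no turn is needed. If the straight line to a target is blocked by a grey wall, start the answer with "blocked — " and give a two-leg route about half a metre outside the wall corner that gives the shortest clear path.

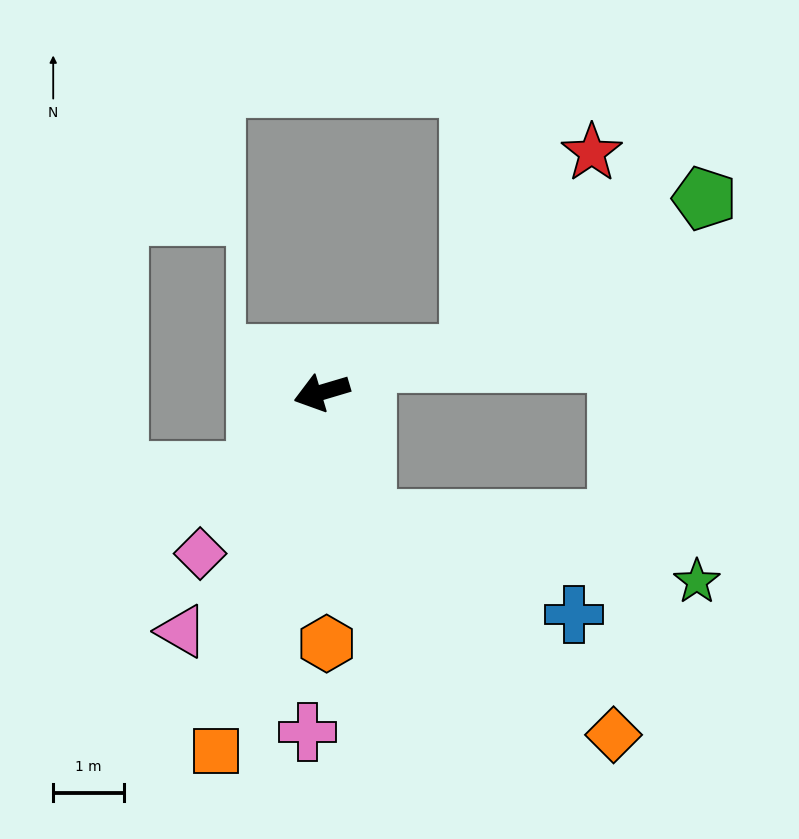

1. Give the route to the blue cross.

blocked — turn left 93°, forward 1.9 m, then turn left 46°, forward 3.2 m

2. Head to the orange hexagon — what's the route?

turn left 75°, forward 3.6 m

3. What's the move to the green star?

blocked — turn left 93°, forward 1.9 m, then turn left 60°, forward 4.8 m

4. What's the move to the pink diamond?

turn left 36°, forward 2.9 m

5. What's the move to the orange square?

turn left 57°, forward 5.3 m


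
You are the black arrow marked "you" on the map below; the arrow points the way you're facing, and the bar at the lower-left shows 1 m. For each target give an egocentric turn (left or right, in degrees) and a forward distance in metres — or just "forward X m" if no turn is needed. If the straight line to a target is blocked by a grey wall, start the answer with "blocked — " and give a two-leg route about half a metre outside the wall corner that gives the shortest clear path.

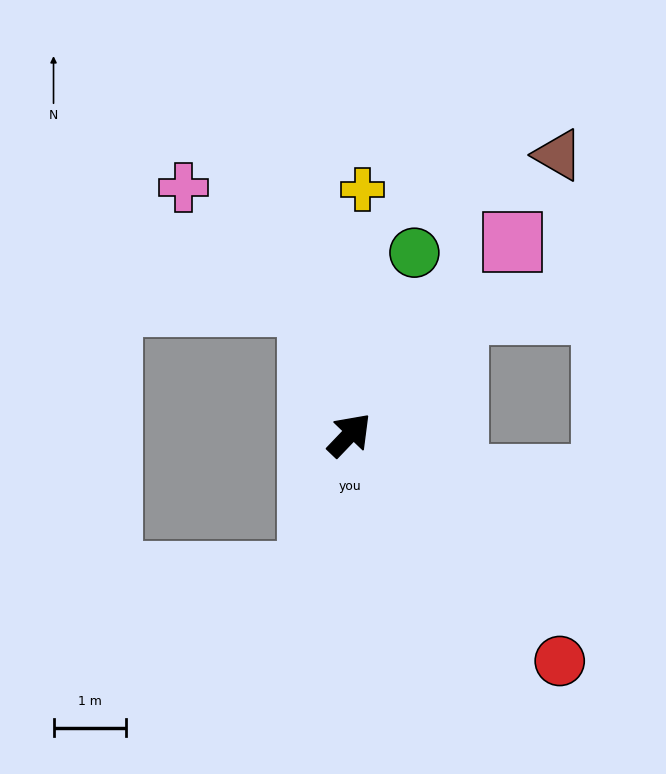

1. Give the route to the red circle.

turn right 93°, forward 4.2 m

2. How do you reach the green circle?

turn left 24°, forward 2.7 m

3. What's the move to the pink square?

turn left 3°, forward 3.5 m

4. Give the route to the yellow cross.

turn left 41°, forward 3.4 m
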